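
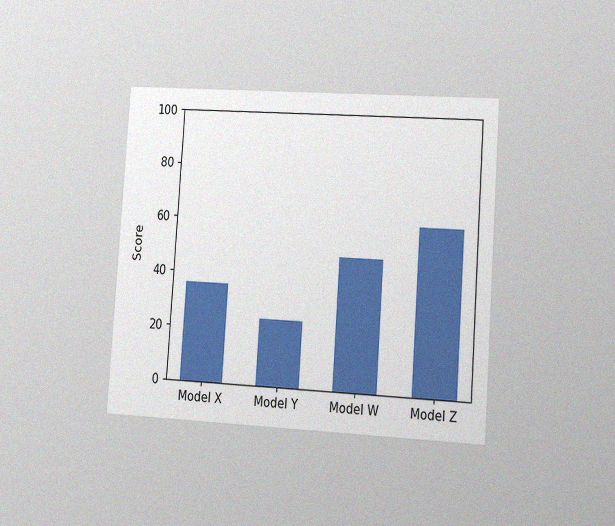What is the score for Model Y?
24

The chart is tilted about 4° clockwise and viewed slightly from the right, with some photo noise. Reading along the chart's y-axis, the Model Y bar reaches 24.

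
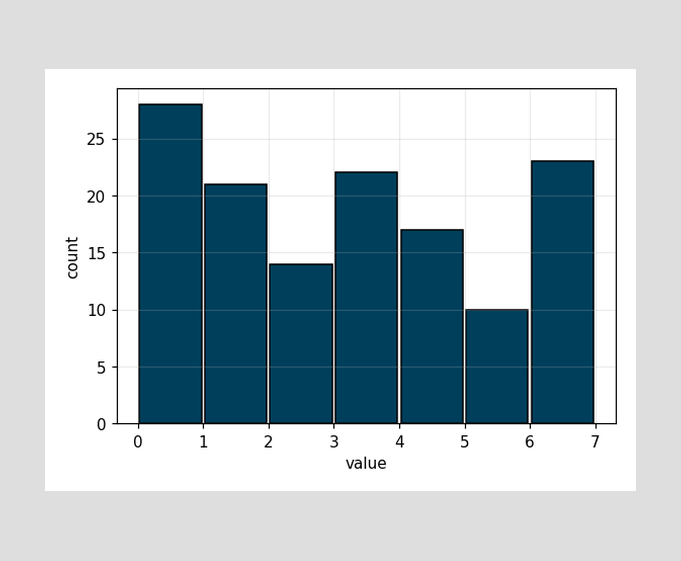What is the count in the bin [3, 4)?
22

The [3, 4) bin has height 22.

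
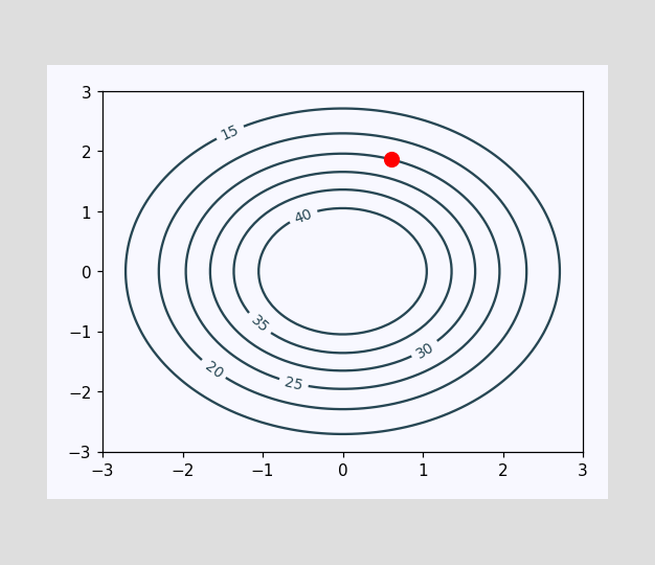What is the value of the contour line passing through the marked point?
25

The marked point sits on the contour labelled 25.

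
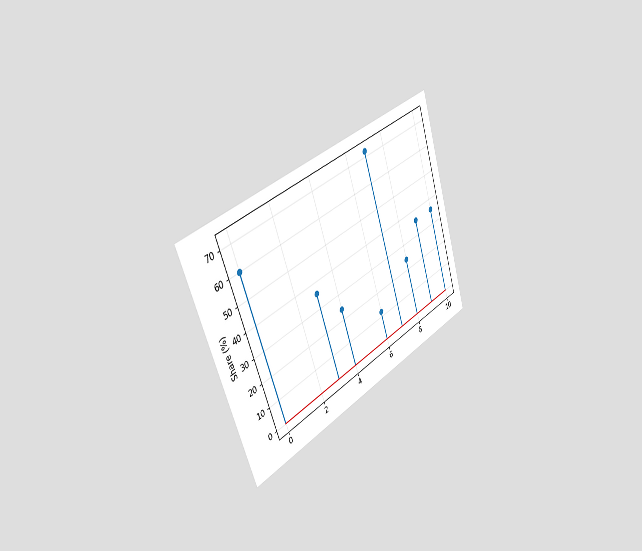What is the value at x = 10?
36%

The chart is tilted about 20° counter-clockwise and viewed slightly from the left. The stem at x=10 reaches 36%.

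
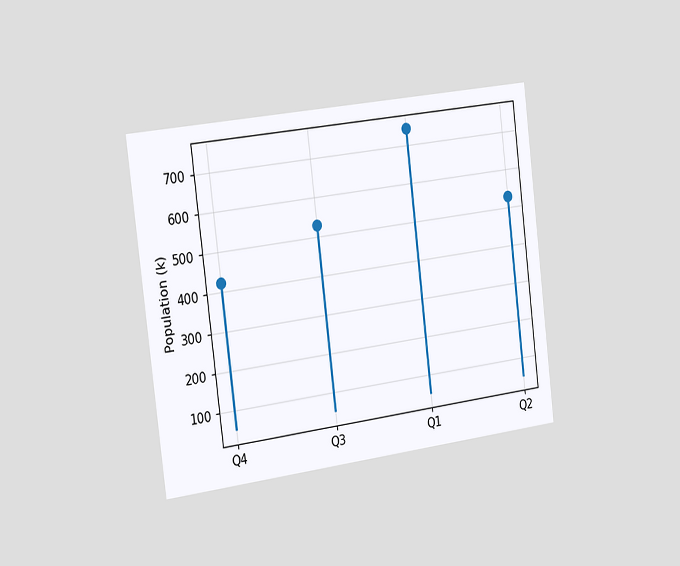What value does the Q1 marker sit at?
The chart is tilted about 7° counter-clockwise and viewed slightly from the left. The Q1 marker sits at 742k.

742k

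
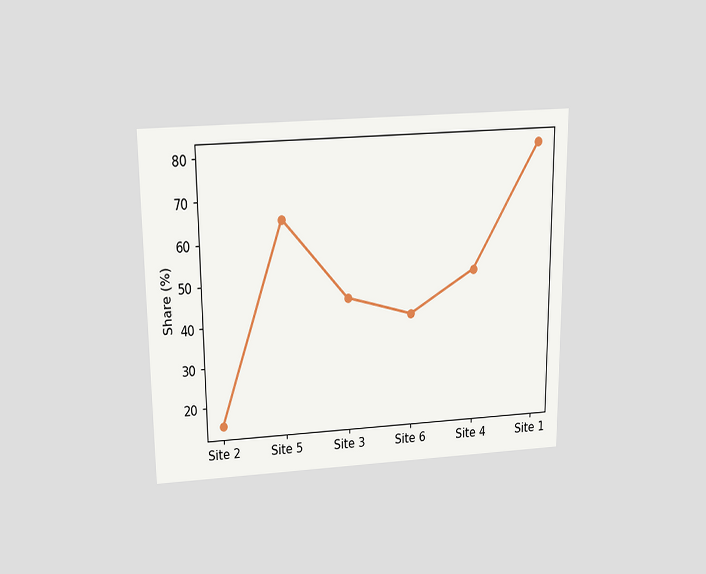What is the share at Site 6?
The chart is viewed slightly from above. At Site 6, the line is at 40%.

40%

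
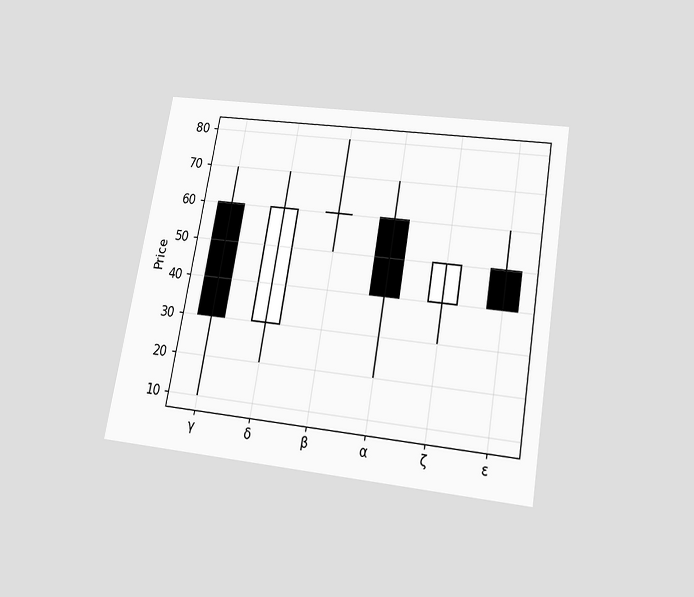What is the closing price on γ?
The chart is tilted about 10° clockwise and viewed slightly from below. The γ candle closes at 30.

30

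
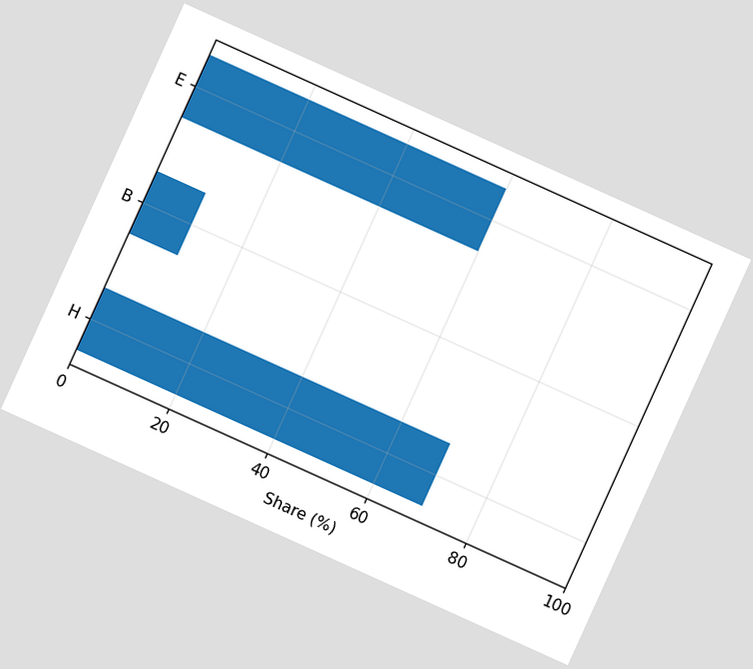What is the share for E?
The chart is tilted about 24° clockwise. Reading along the chart's x-axis, the E bar reaches 60%.

60%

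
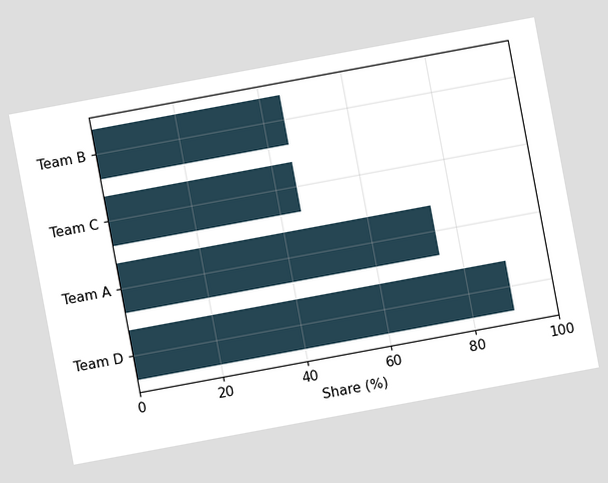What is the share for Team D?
The chart is tilted about 11° counter-clockwise. Reading along the chart's x-axis, the Team D bar reaches 90%.

90%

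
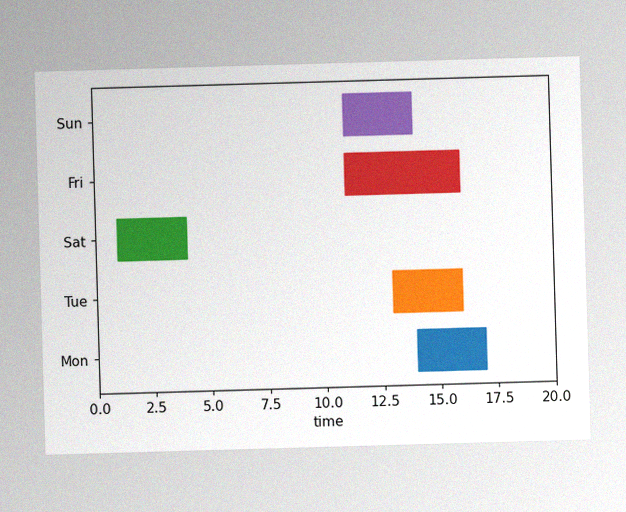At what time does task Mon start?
14

The image has some photo noise and uneven lighting. The Mon bar begins at t=14.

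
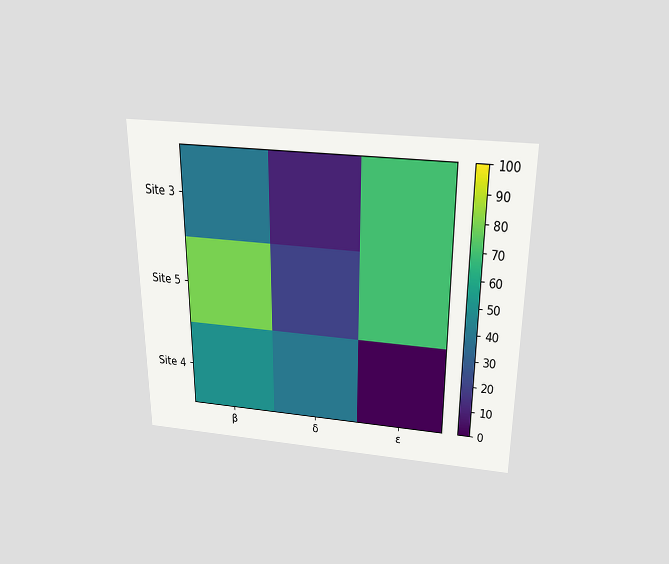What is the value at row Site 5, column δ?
The chart is viewed slightly from above. Matching cell (Site 5, δ) against the colorbar gives 20.

20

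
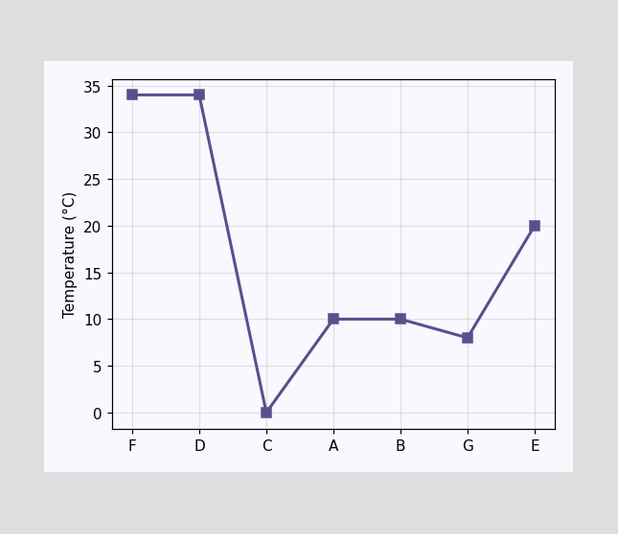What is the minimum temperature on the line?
The lowest point is at C, and reading across to the y-axis gives 0°C.

0°C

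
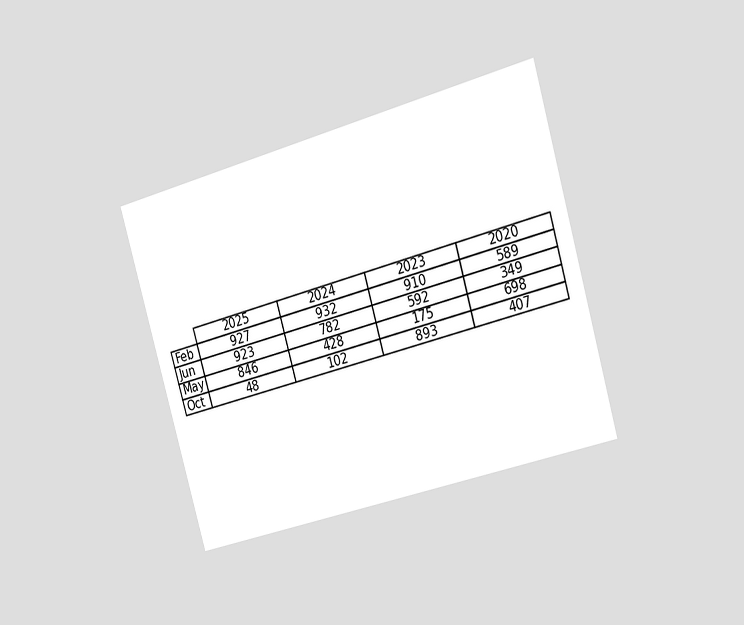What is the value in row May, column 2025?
846

The chart is tilted about 16° counter-clockwise and viewed slightly from the right. The (May, 2025) cell reads 846.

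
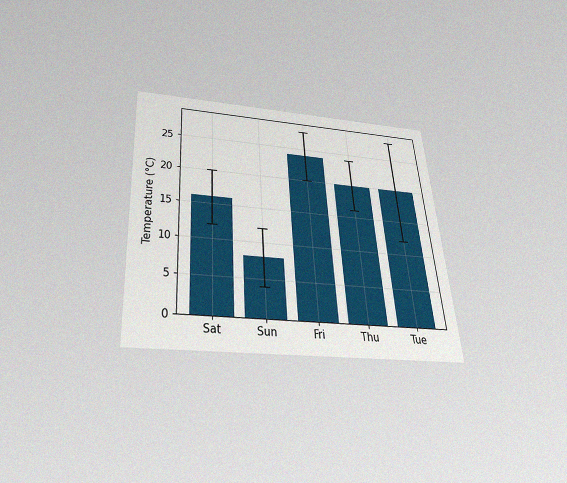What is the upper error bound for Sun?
The chart is tilted about 4° counter-clockwise and viewed slightly from below, with some photo noise. The Sun bar's upper whisker reaches 12°C.

12°C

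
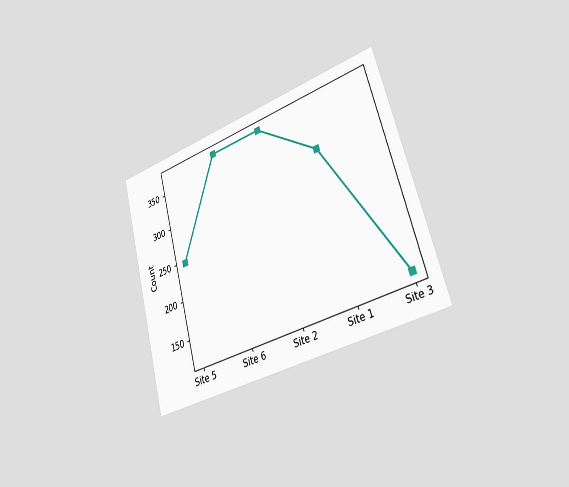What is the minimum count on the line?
124

The chart is tilted about 15° counter-clockwise and viewed slightly from the right. The lowest point is at Site 3, and reading across to the y-axis gives 124.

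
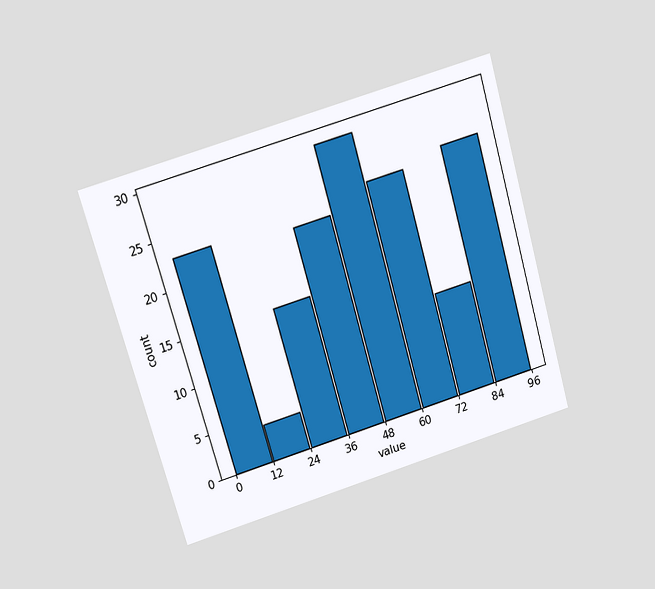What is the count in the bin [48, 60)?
The chart is tilted about 16° counter-clockwise and viewed slightly from above. The [48, 60) bin has height 29.

29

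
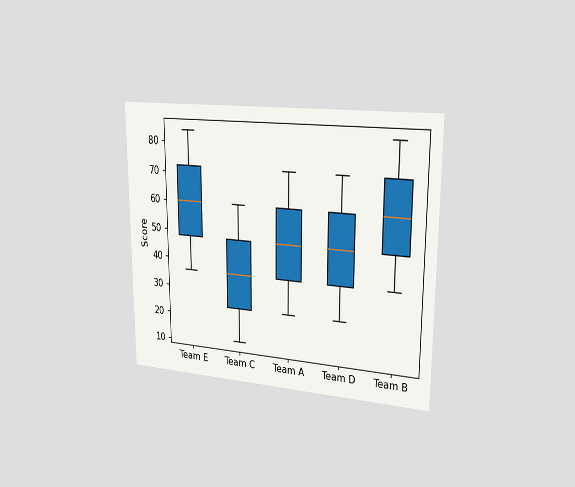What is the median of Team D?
48

The chart is viewed slightly from the right. The median line in the Team D box sits at 48.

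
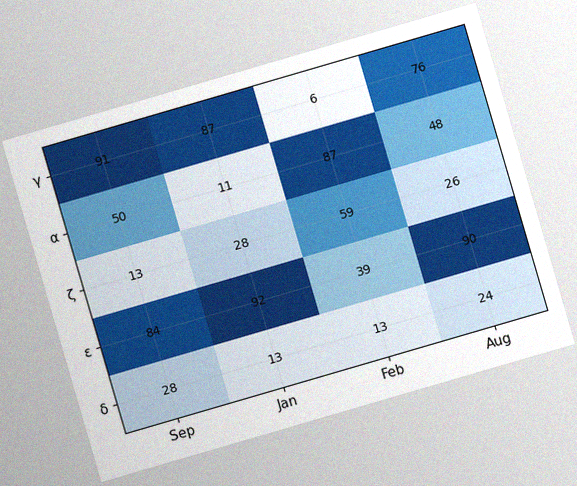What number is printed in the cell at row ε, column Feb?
39

The chart is tilted about 16° counter-clockwise, with some photo noise. The (ε, Feb) cell reads 39.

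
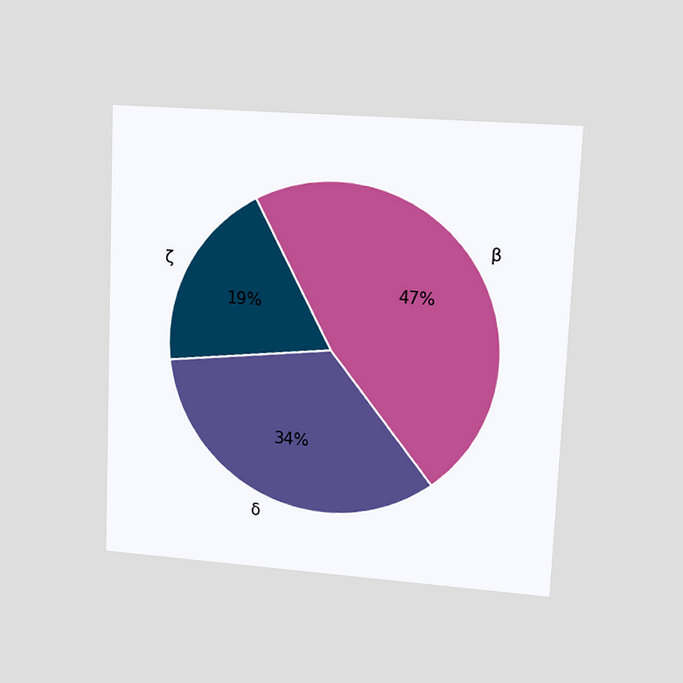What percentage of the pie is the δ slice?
34%

The chart is tilted about 2° clockwise and viewed at a slight angle. The δ slice takes up 34% of the pie.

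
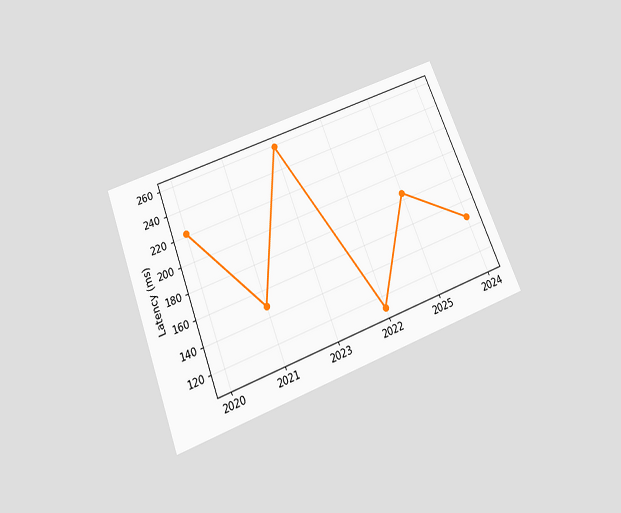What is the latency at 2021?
148ms

The chart is tilted about 21° counter-clockwise and viewed slightly from below. At 2021, the line is at 148ms.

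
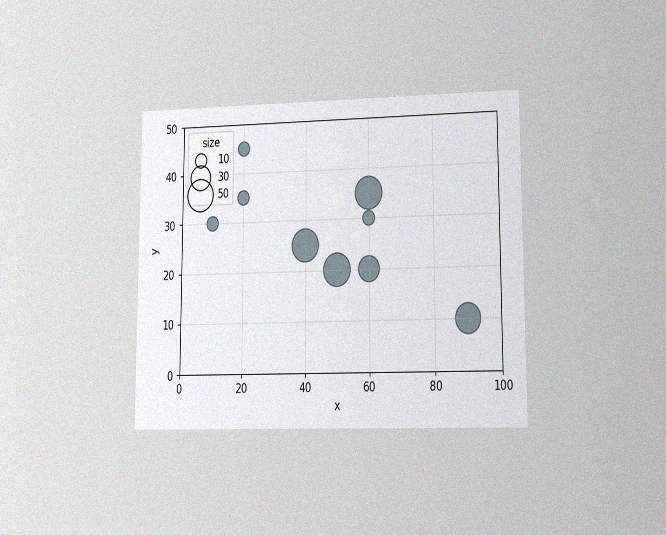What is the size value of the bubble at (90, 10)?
The chart is viewed at a slight angle, with some photo noise. Matching the bubble at (90, 10) against the size legend gives 40.

40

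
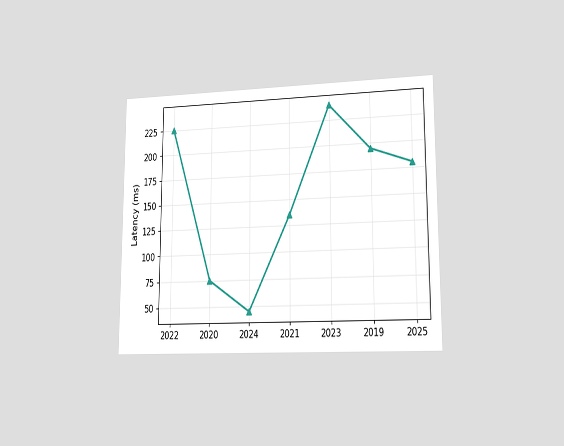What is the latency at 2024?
45ms

The chart is viewed at a slight angle. At 2024, the line is at 45ms.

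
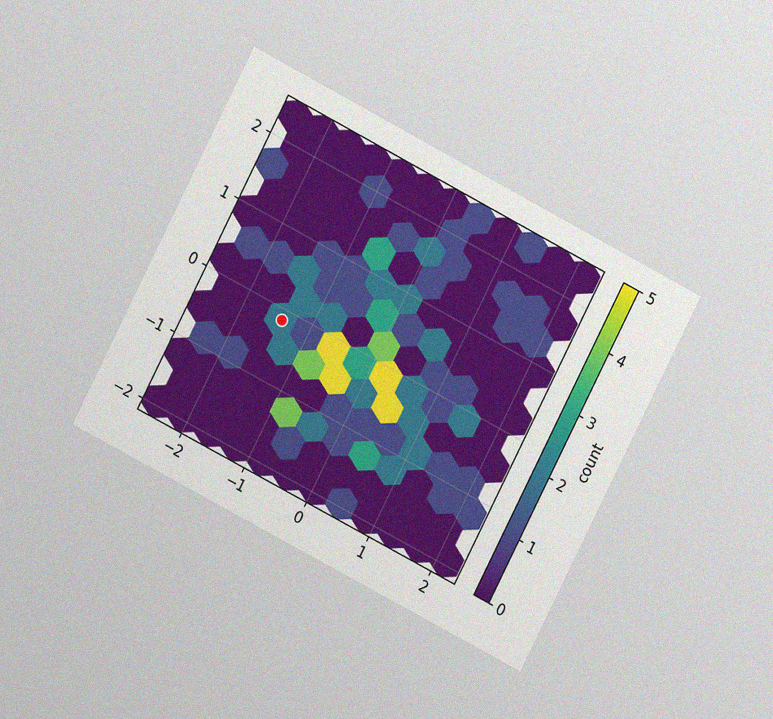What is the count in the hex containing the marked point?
The chart is tilted about 27° clockwise and viewed at a slight angle, with some photo noise. The marked hex reads 2 on the colorbar.

2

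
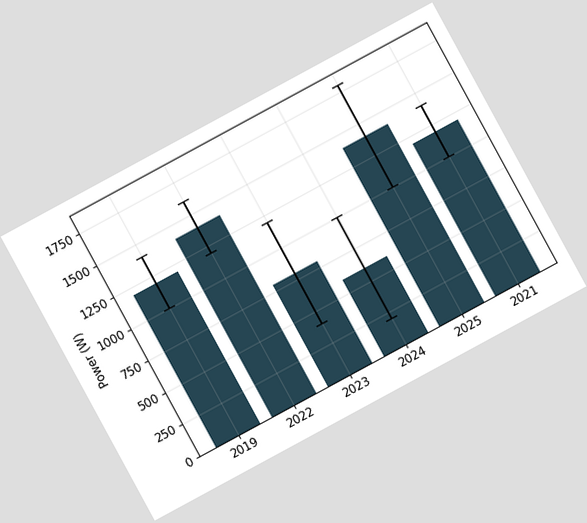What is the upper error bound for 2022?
The chart is tilted about 28° counter-clockwise. The 2022 bar's upper whisker reaches 1600W.

1600W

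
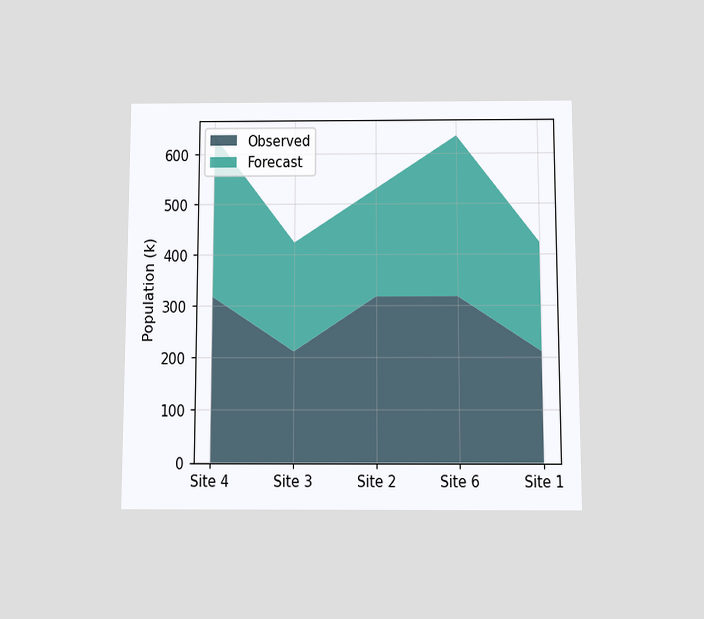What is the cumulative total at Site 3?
424k

The chart is viewed slightly from below. The stacked total at Site 3 reaches 424k.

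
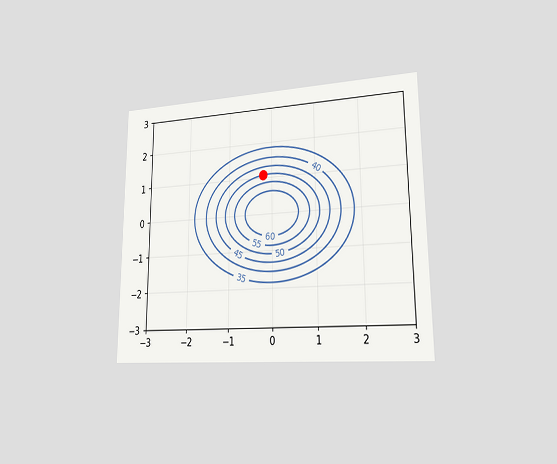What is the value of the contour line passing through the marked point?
The chart is viewed slightly from the right. The marked point sits on the contour labelled 50.

50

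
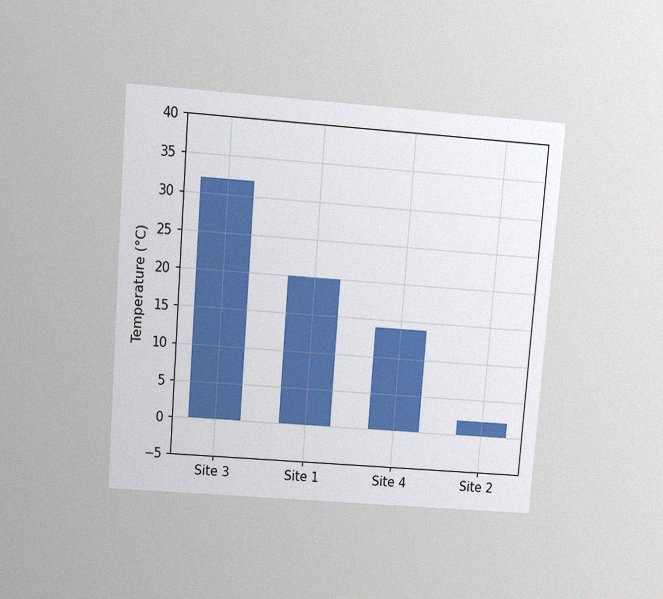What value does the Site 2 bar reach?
The chart is tilted about 4° clockwise and viewed slightly from above, with some photo noise. Reading along the chart's y-axis, the Site 2 bar reaches 2°C.

2°C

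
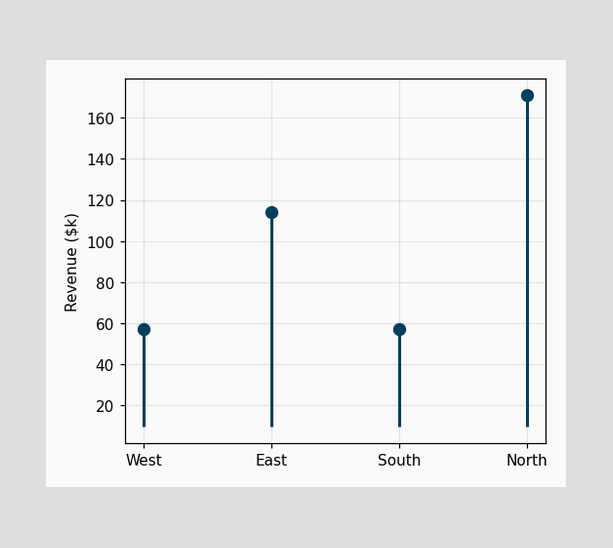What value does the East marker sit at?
$114k

The East marker sits at $114k.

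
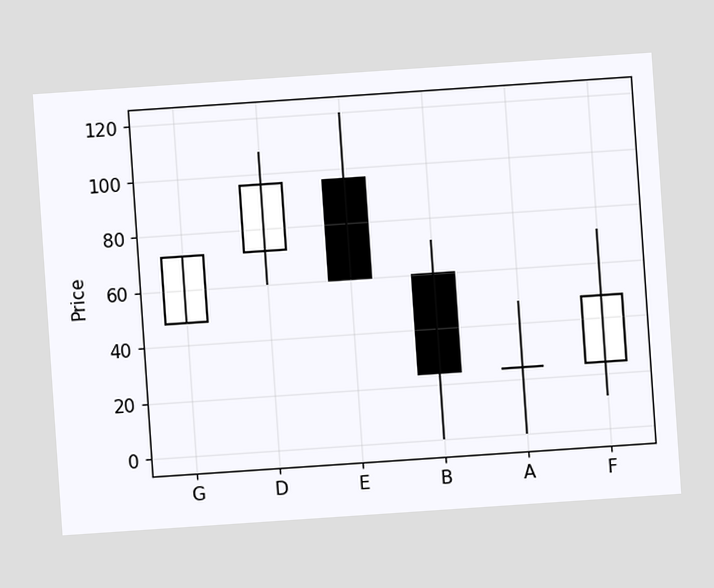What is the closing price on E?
60

The chart is tilted about 4° counter-clockwise. The E candle closes at 60.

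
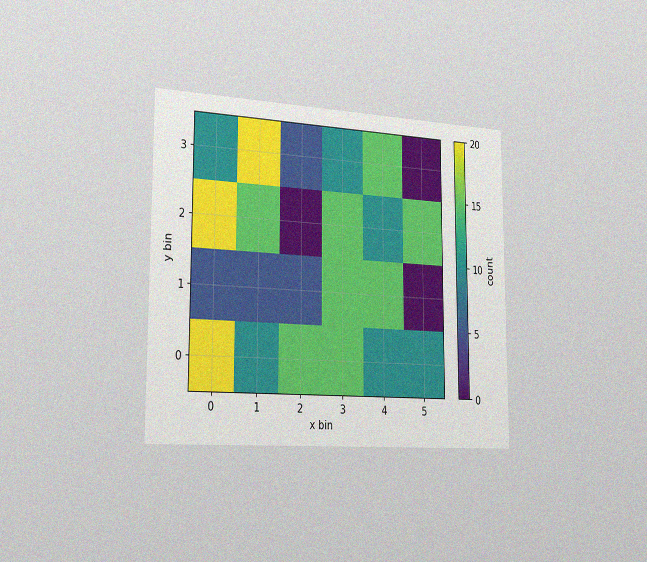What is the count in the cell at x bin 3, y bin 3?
The chart is viewed slightly from the left, with some photo noise. Matching the cell (3, 3) against the colorbar gives 10.

10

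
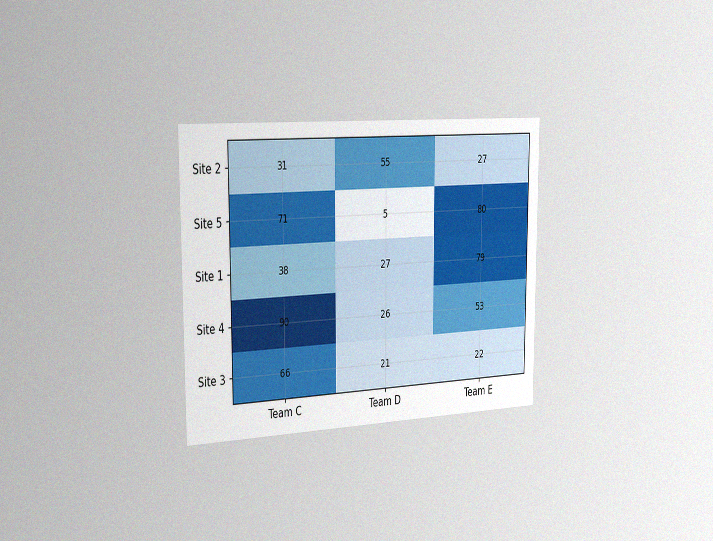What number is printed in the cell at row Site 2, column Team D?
The chart is viewed slightly from the left, with some photo noise. The (Site 2, Team D) cell reads 55.

55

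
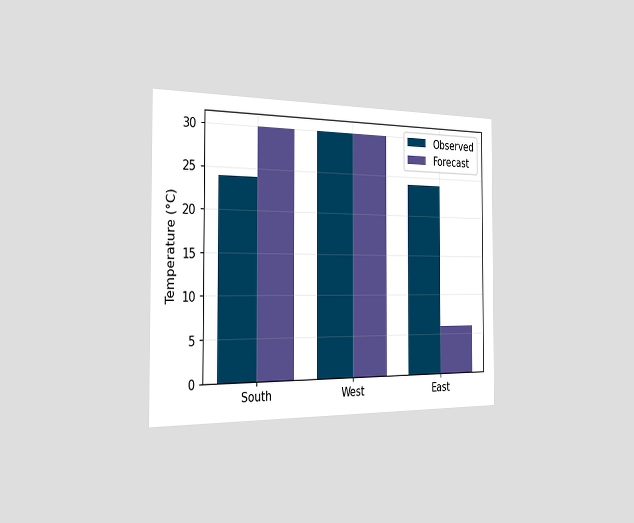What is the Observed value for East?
24°C

The chart is viewed slightly from the left. The Observed bar at East reaches 24°C on the y-axis.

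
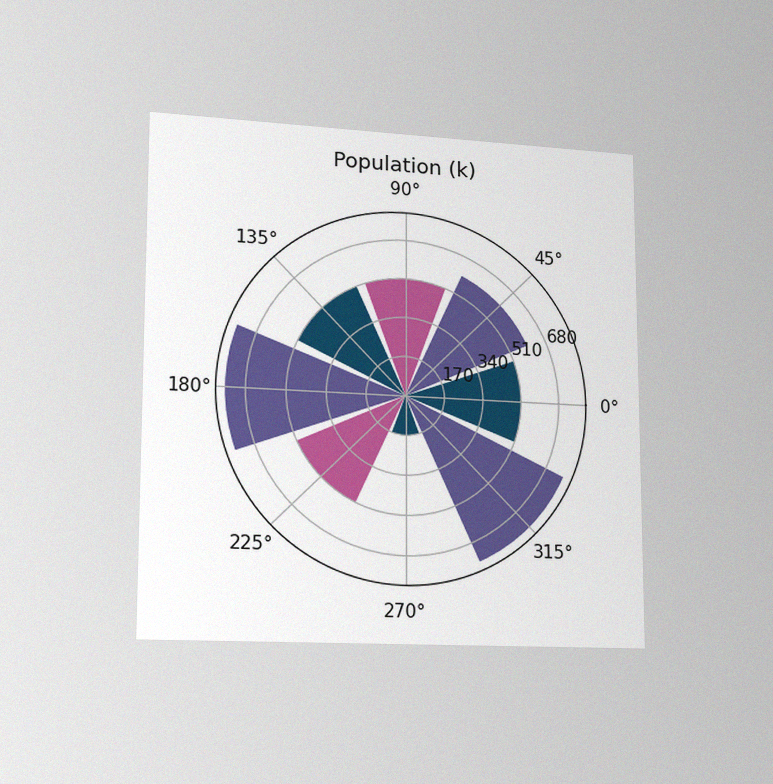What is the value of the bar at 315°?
The chart is viewed slightly from the left, with some photo noise. The bar at 315° reaches 765k on the radial axis.

765k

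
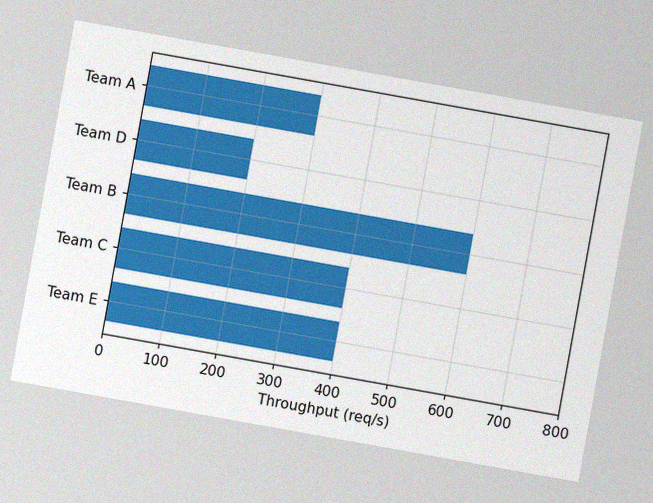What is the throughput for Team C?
400req/s

The chart is tilted about 10° clockwise, with some photo noise. Reading along the chart's x-axis, the Team C bar reaches 400req/s.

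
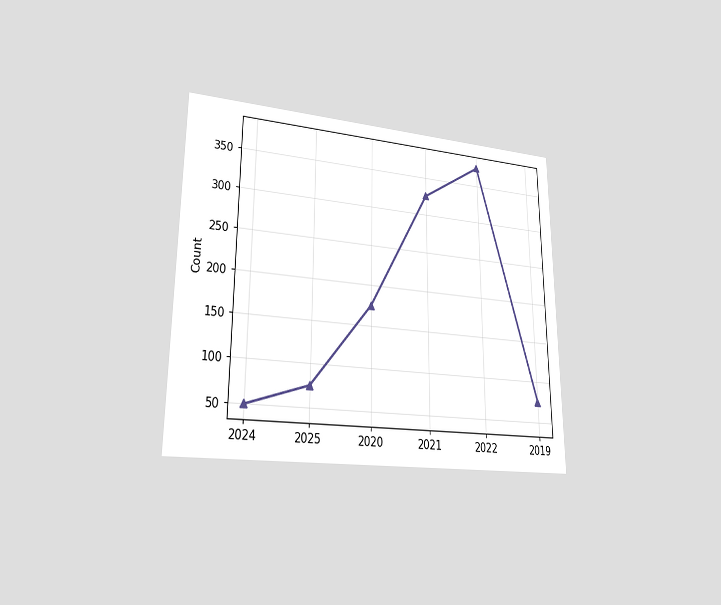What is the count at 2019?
The chart is viewed at a slight angle. At 2019, the line is at 75.

75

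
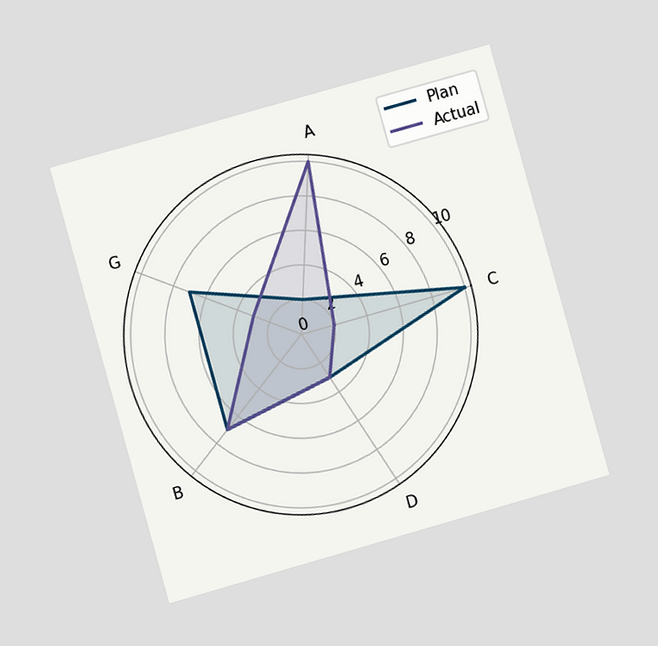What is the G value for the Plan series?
7

The chart is tilted about 16° counter-clockwise and viewed at a slight angle. On the G axis, Plan reaches 7.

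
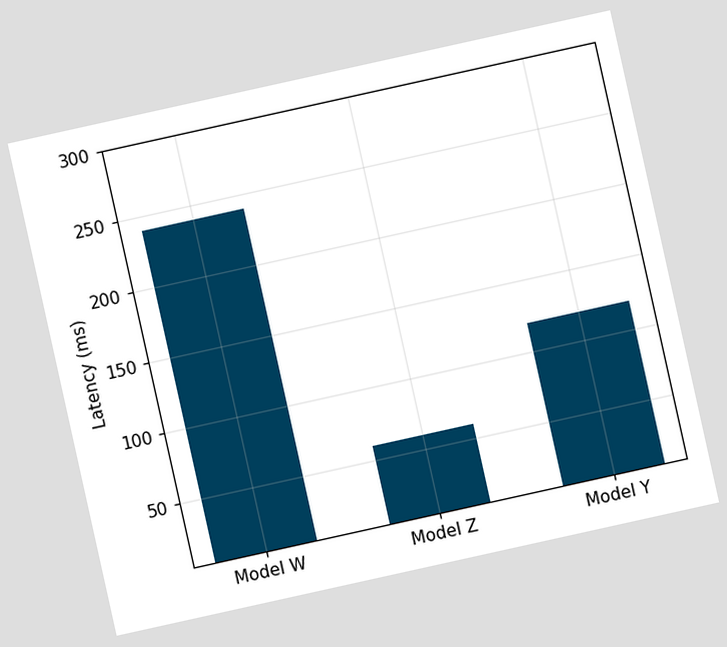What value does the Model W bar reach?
240ms

The chart is tilted about 12° counter-clockwise. Reading along the chart's y-axis, the Model W bar reaches 240ms.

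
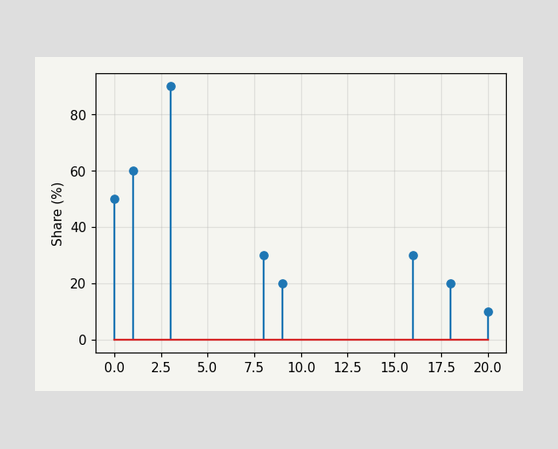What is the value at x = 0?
The stem at x=0 reaches 50%.

50%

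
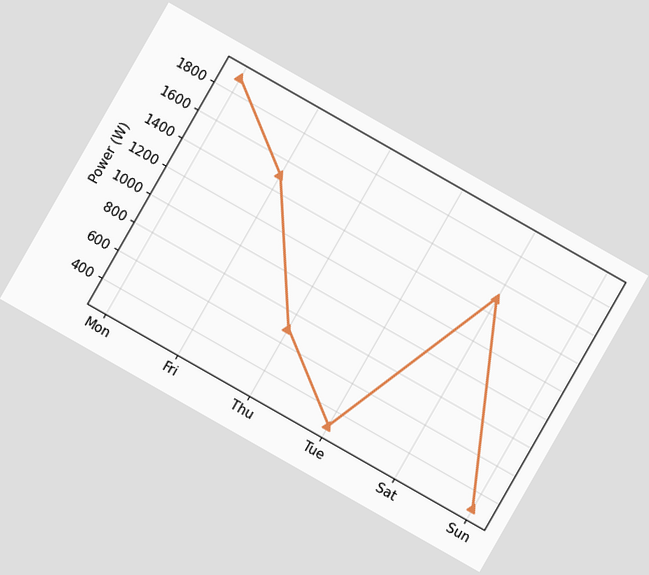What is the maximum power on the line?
1900W

The chart is tilted about 30° clockwise. The highest point is at Mon, and reading across to the y-axis gives 1900W.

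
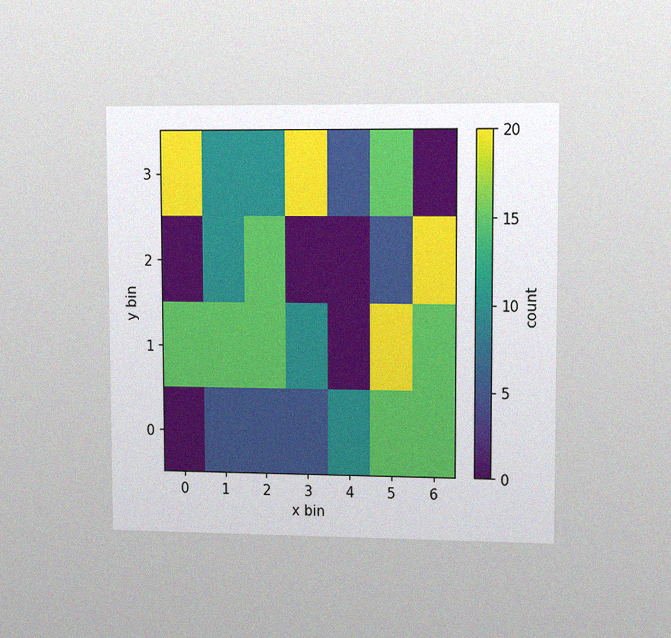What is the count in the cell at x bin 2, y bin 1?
The chart is viewed slightly from the right, with some photo noise. Matching the cell (2, 1) against the colorbar gives 15.

15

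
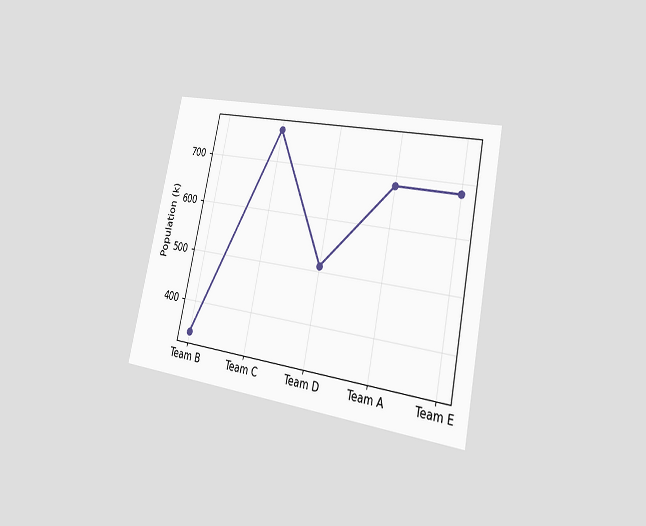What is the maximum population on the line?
765k

The chart is tilted about 12° clockwise and viewed slightly from the right. The highest point is at Team C, and reading across to the y-axis gives 765k.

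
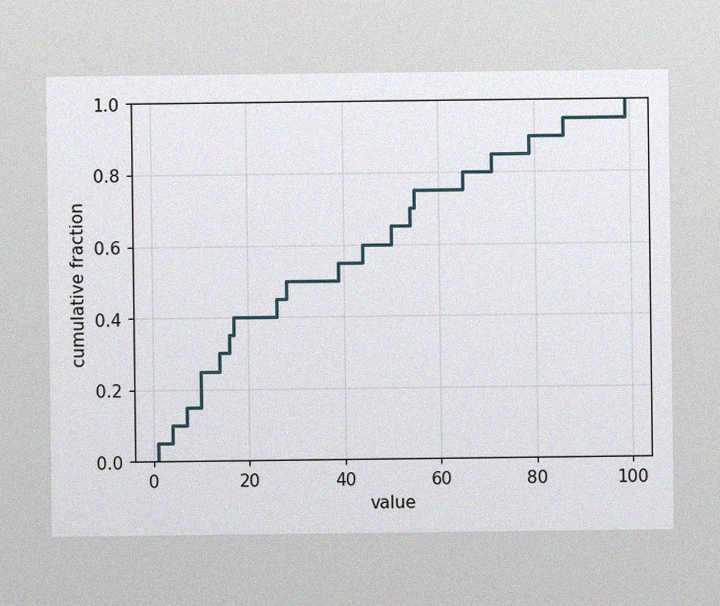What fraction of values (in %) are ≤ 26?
The image has some photo noise and uneven lighting. At x=26 the ECDF step is at 45%.

45%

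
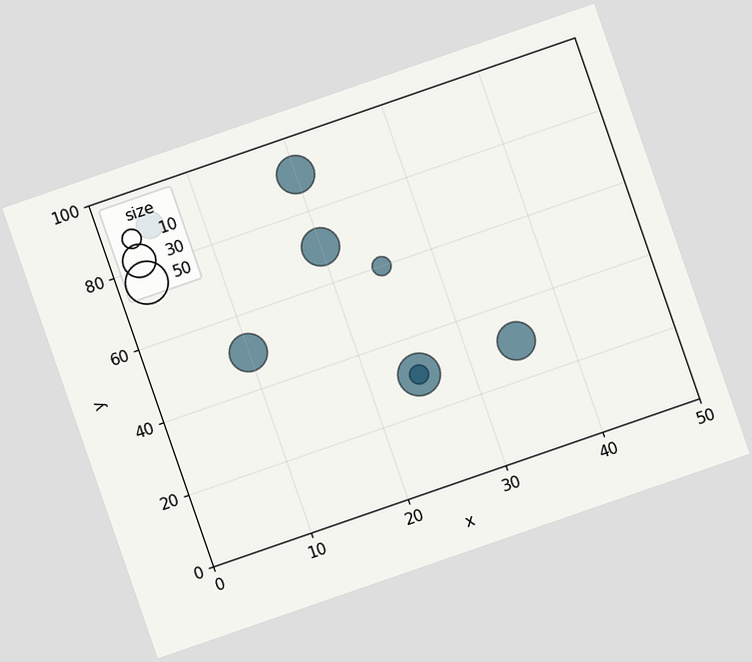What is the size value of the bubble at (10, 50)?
The chart is tilted about 19° counter-clockwise. Matching the bubble at (10, 50) against the size legend gives 40.

40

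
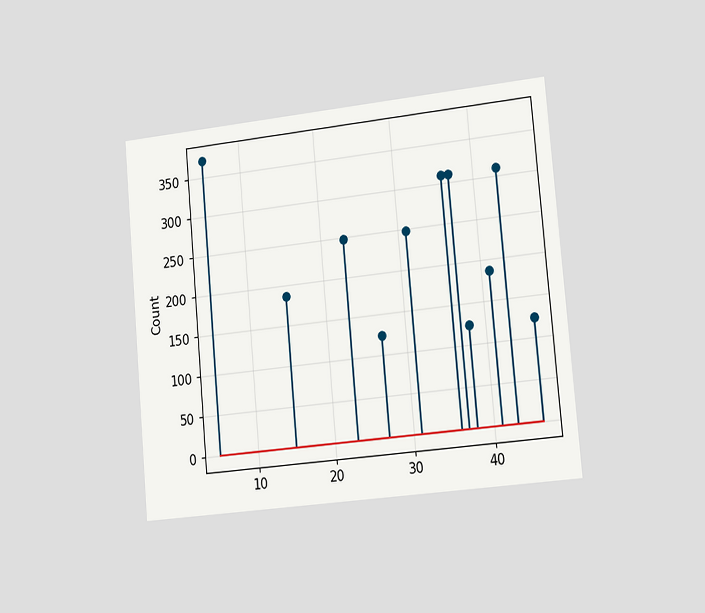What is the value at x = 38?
The chart is tilted about 5° counter-clockwise and viewed slightly from the right. The stem at x=38 reaches 124.

124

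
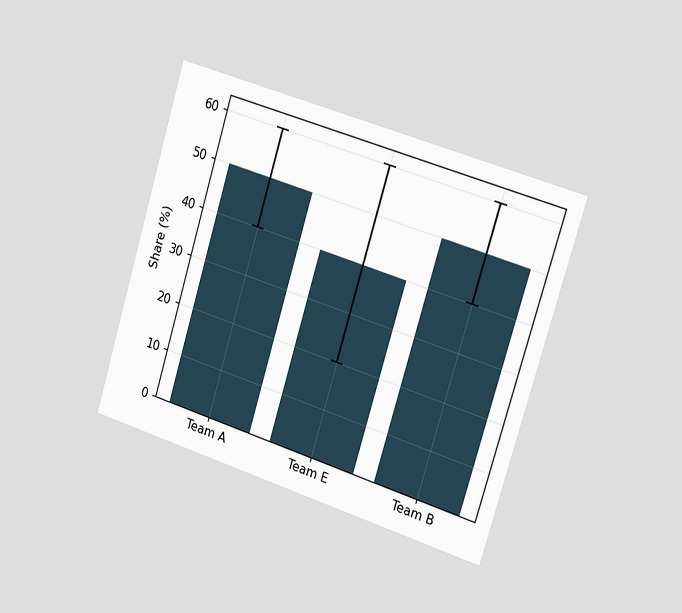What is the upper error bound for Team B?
The chart is tilted about 17° clockwise and viewed slightly from the right. The Team B bar's upper whisker reaches 60%.

60%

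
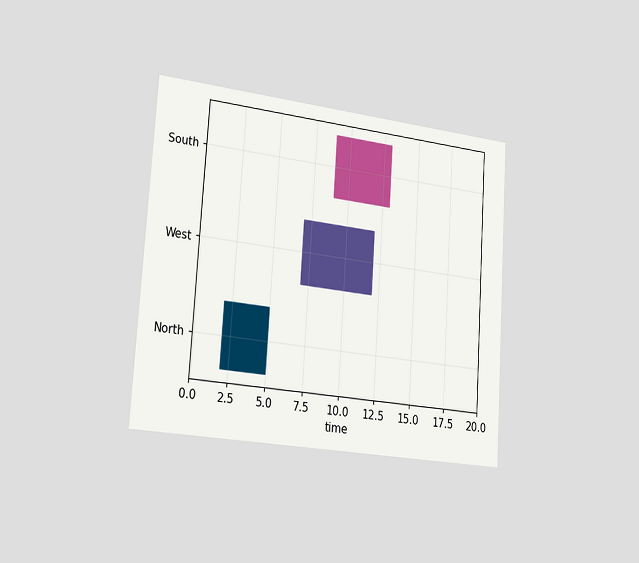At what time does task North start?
The chart is tilted about 4° clockwise and viewed slightly from the left. The North bar begins at t=2.

2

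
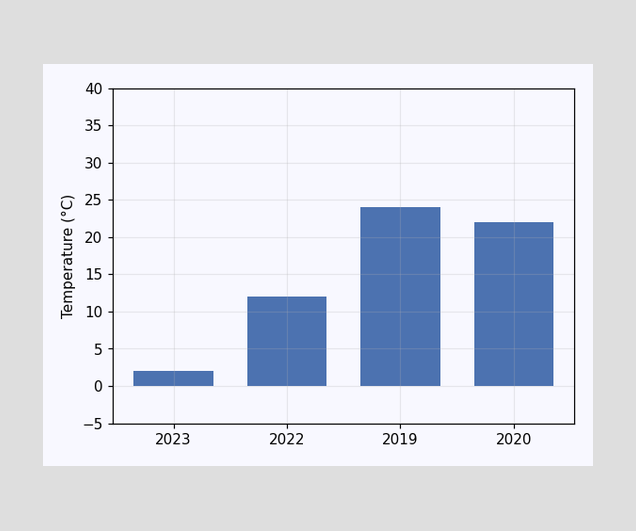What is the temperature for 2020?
Reading along the chart's y-axis, the 2020 bar reaches 22°C.

22°C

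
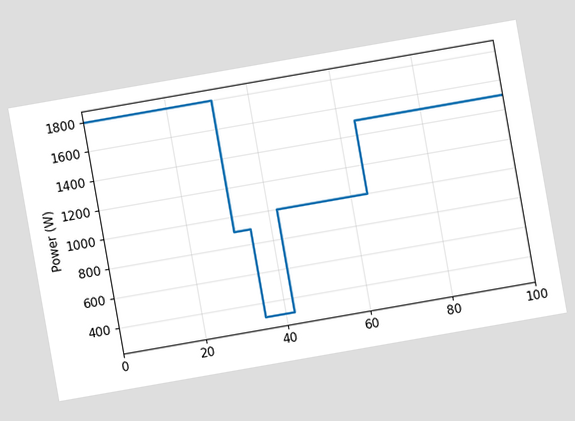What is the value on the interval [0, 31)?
The chart is tilted about 10° counter-clockwise. On [0, 31) the step sits at 1800W.

1800W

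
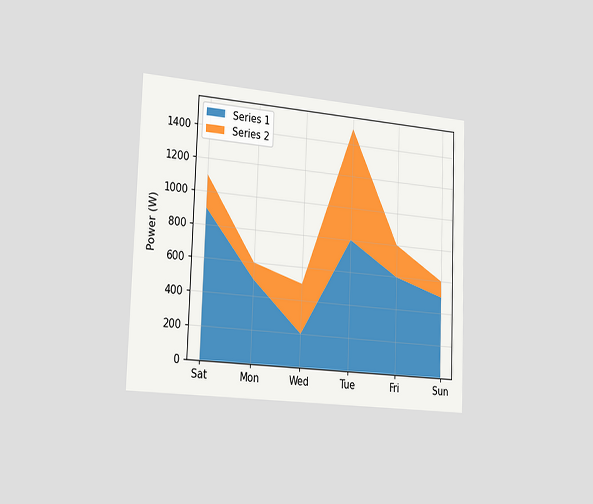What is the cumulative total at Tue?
The chart is tilted about 2° clockwise and viewed slightly from the left. The stacked total at Tue reaches 1500W.

1500W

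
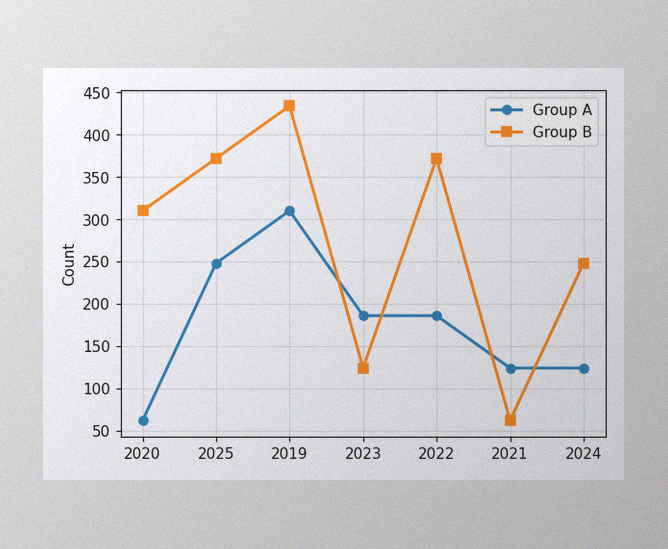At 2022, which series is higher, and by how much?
Group B, by 186

The image has some photo noise and uneven lighting. At 2022, Group B sits above the other line by 186.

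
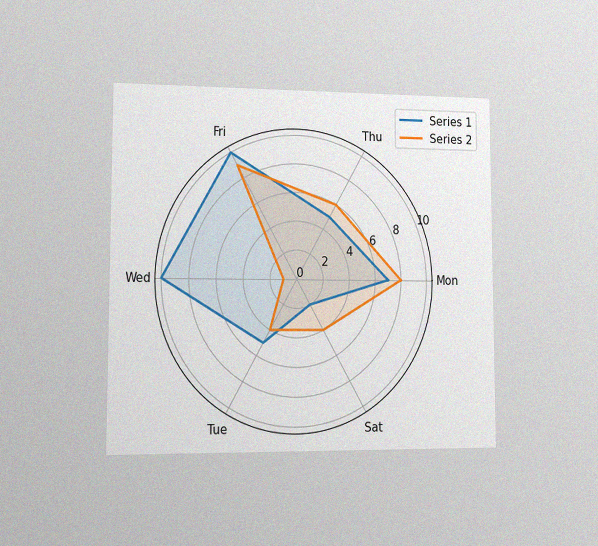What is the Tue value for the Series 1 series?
5

The chart is viewed slightly from the left, with some photo noise. On the Tue axis, Series 1 reaches 5.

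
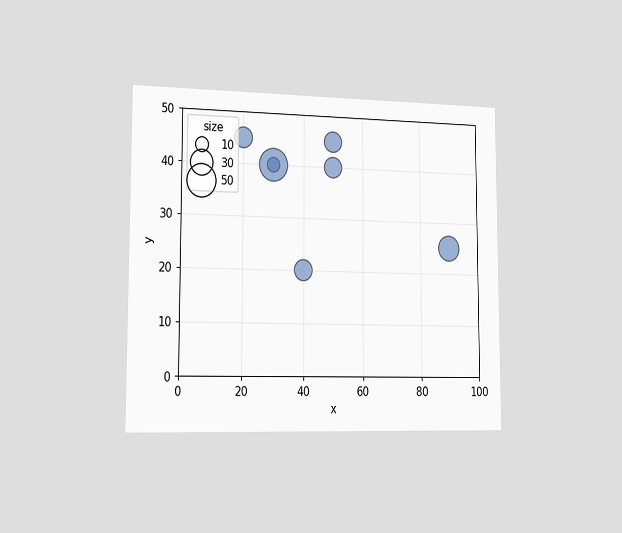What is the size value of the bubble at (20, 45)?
20

The chart is viewed slightly from the left. Matching the bubble at (20, 45) against the size legend gives 20.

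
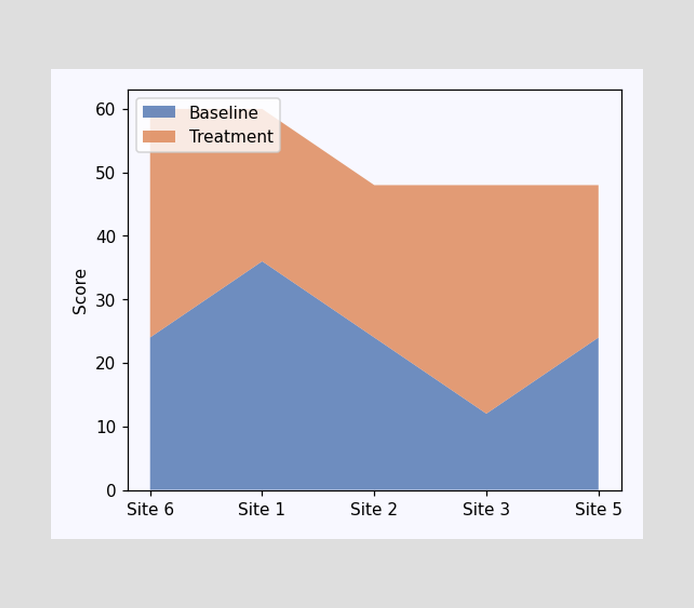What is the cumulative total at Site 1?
60

The stacked total at Site 1 reaches 60.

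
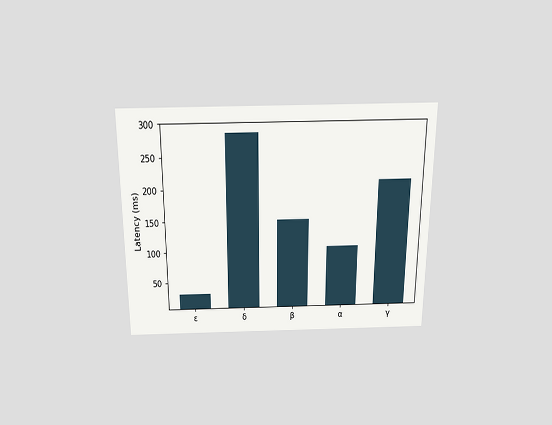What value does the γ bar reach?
The chart is viewed slightly from above. Reading along the chart's y-axis, the γ bar reaches 210ms.

210ms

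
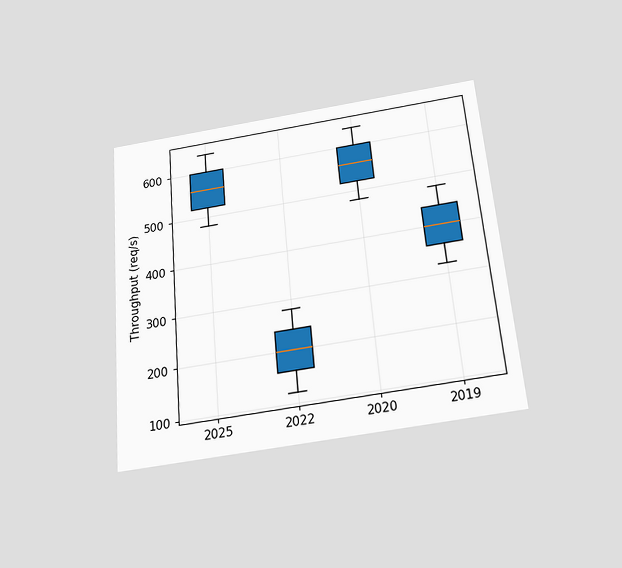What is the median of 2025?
The chart is tilted about 5° counter-clockwise and viewed slightly from below. The median line in the 2025 box sits at 560req/s.

560req/s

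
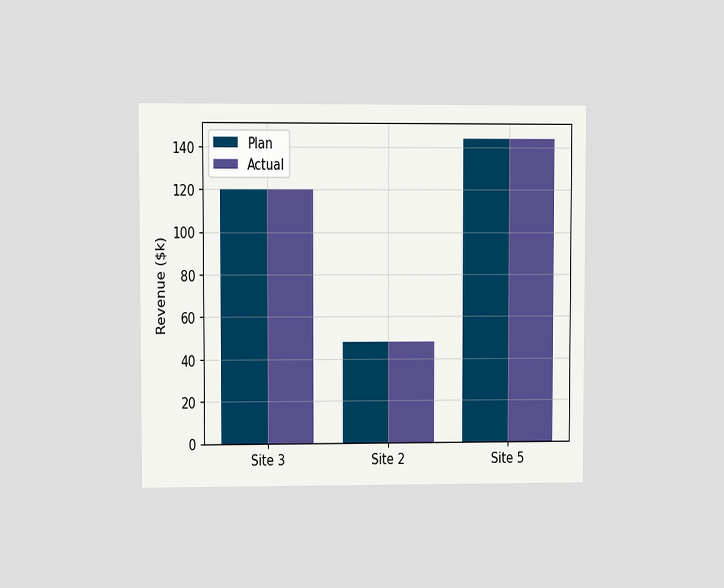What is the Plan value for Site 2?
The chart is viewed at a slight angle. The Plan bar at Site 2 reaches $48k on the y-axis.

$48k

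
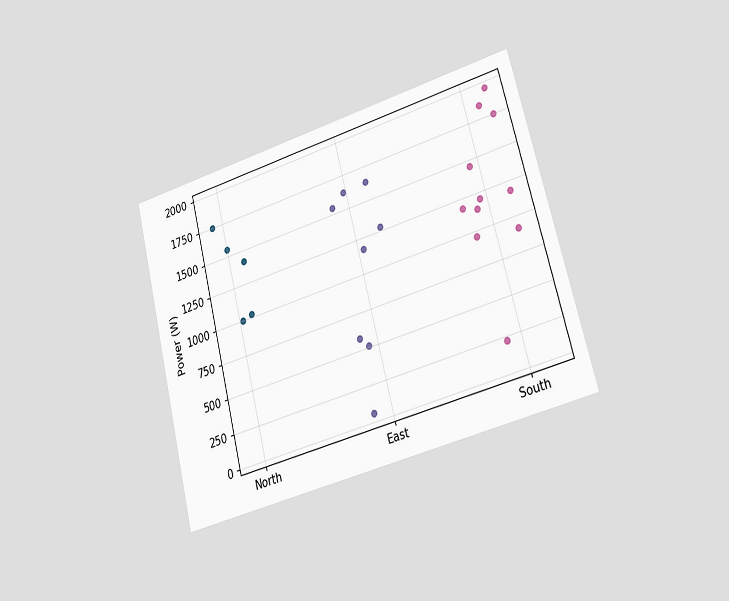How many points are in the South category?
The chart is tilted about 14° counter-clockwise and viewed slightly from the right. Counting the markers in the South column gives 11.

11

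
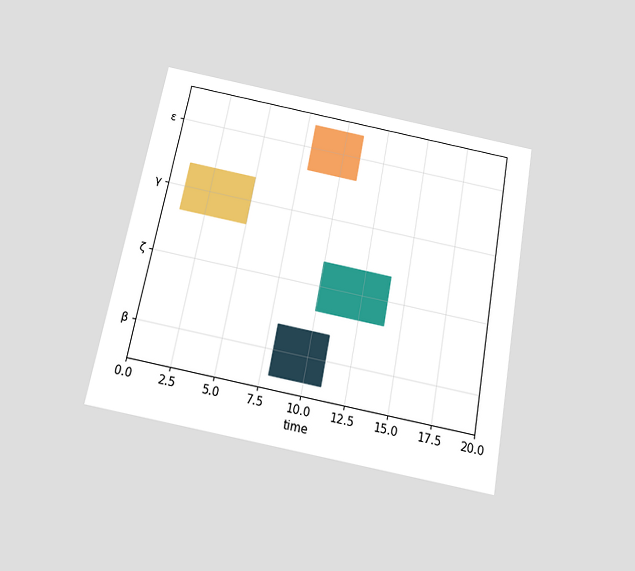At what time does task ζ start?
10

The chart is tilted about 11° clockwise and viewed slightly from below. The ζ bar begins at t=10.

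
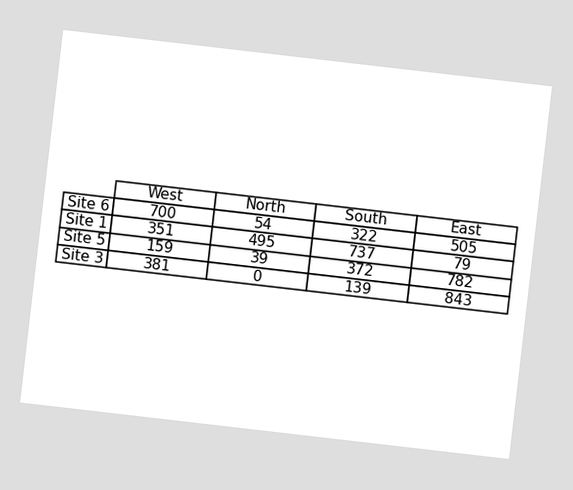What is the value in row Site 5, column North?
The chart is tilted about 7° clockwise. The (Site 5, North) cell reads 39.

39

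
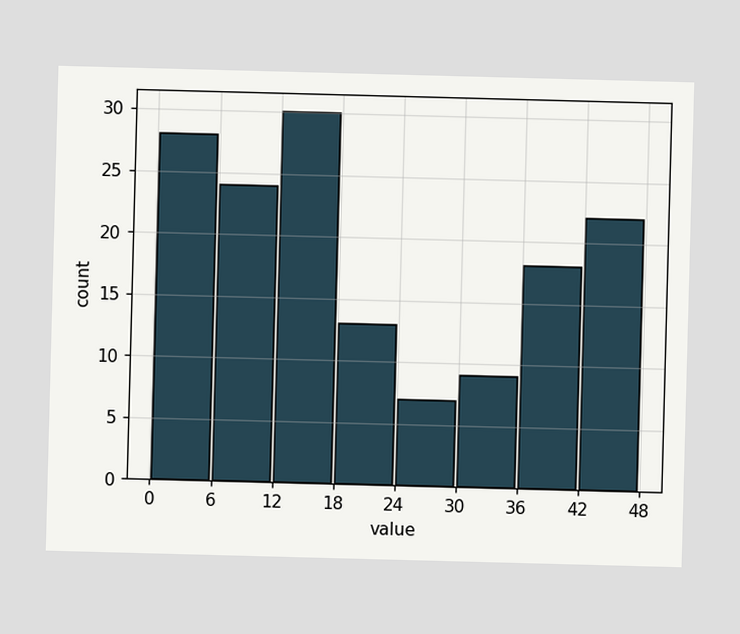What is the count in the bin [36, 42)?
18

The [36, 42) bin has height 18.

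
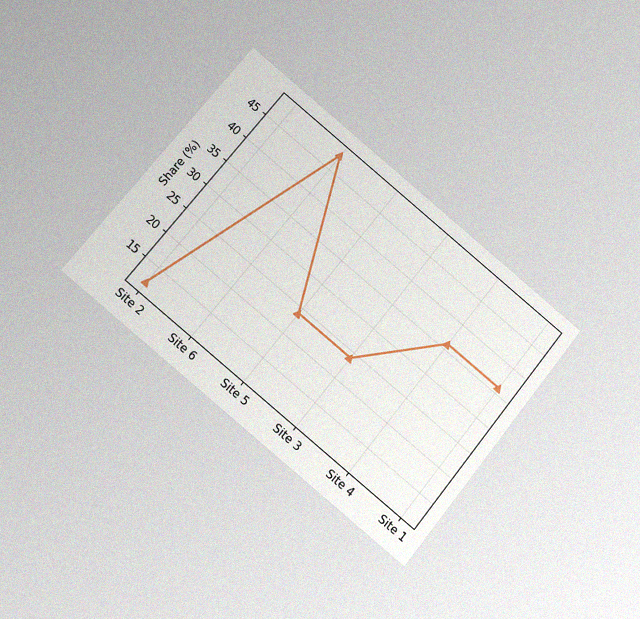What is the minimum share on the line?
12%

The chart is tilted about 39° clockwise and viewed at a slight angle, with some photo noise. The lowest point is at Site 2, and reading across to the y-axis gives 12%.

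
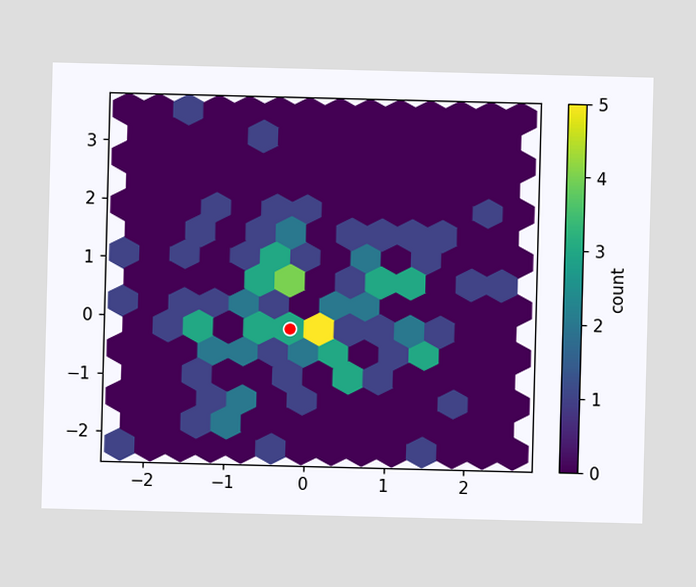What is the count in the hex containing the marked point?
The marked hex reads 3 on the colorbar.

3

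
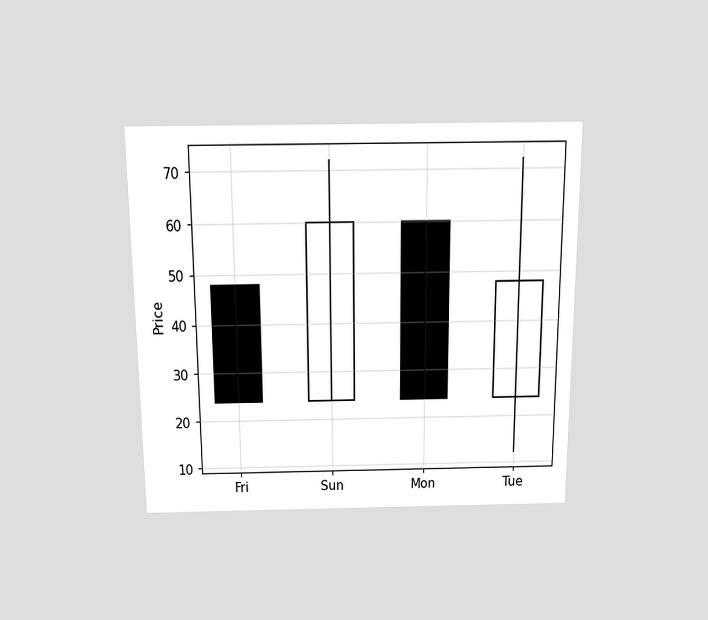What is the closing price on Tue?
The chart is viewed slightly from above. The Tue candle closes at 48.

48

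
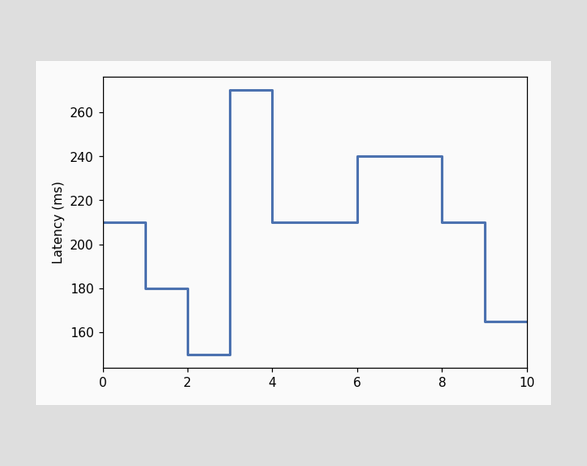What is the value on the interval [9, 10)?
On [9, 10) the step sits at 165ms.

165ms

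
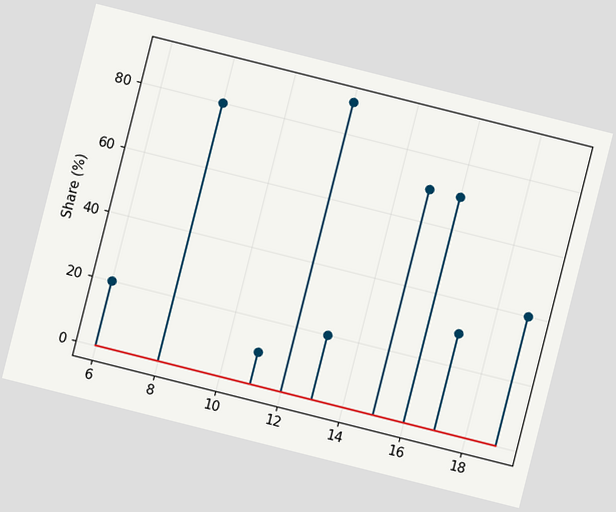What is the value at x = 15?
70%

The chart is tilted about 14° clockwise. The stem at x=15 reaches 70%.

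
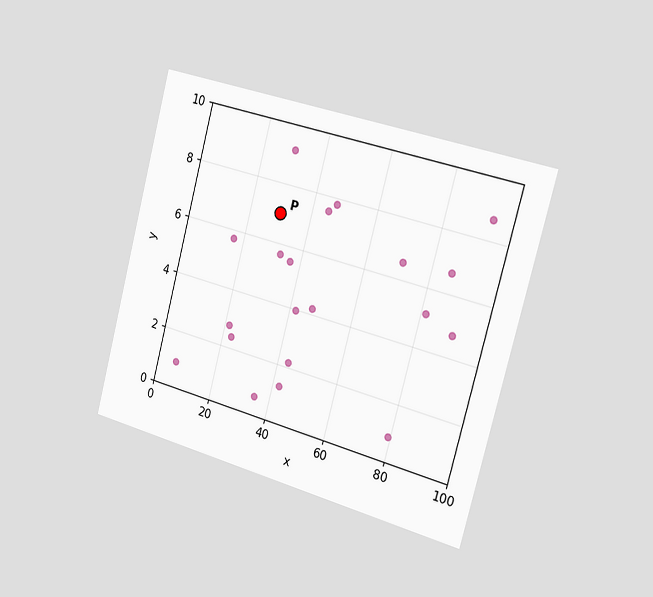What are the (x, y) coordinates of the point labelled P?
The chart is tilted about 15° clockwise and viewed slightly from the right. Following the gridlines from P to each axis, P sits at (30, 7).

(30, 7)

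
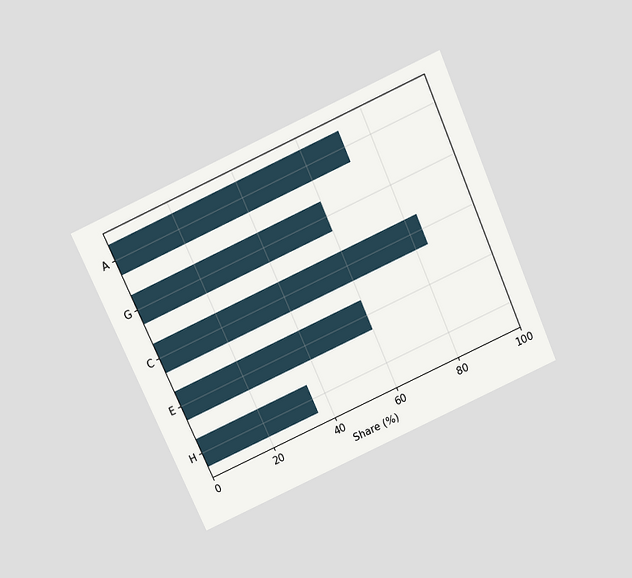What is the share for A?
72%

The chart is tilted about 24° counter-clockwise and viewed slightly from above. Reading along the chart's x-axis, the A bar reaches 72%.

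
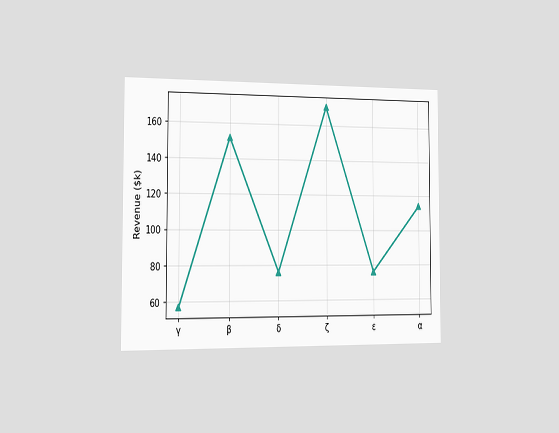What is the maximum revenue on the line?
$171k

The chart is viewed slightly from the left. The highest point is at ζ, and reading across to the y-axis gives $171k.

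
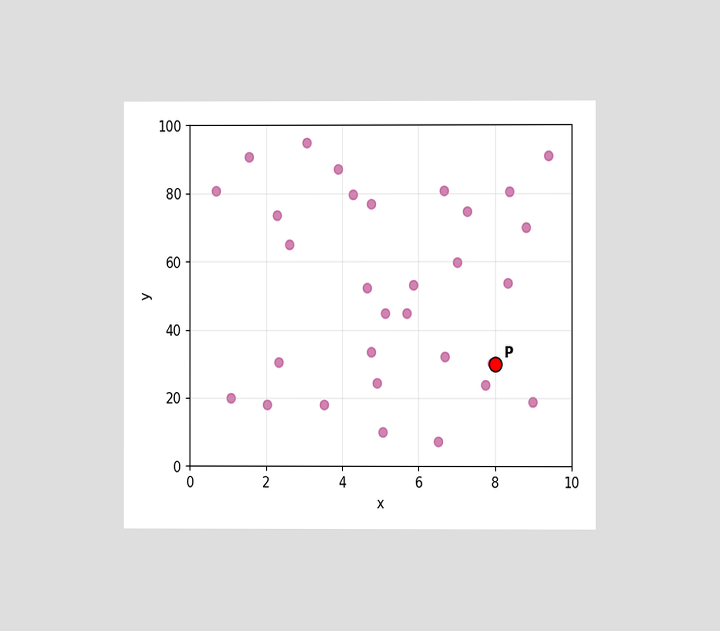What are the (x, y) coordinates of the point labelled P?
The chart is viewed at a slight angle. Following the gridlines from P to each axis, P sits at (8, 30).

(8, 30)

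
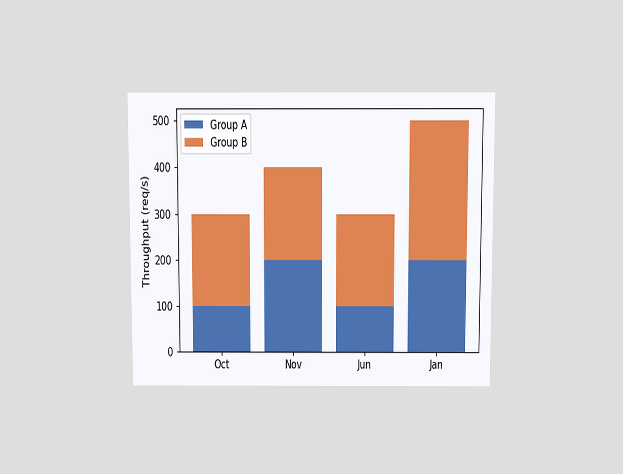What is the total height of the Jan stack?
500req/s

The chart is viewed slightly from above. The Jan stack's top reaches 500req/s on the y-axis.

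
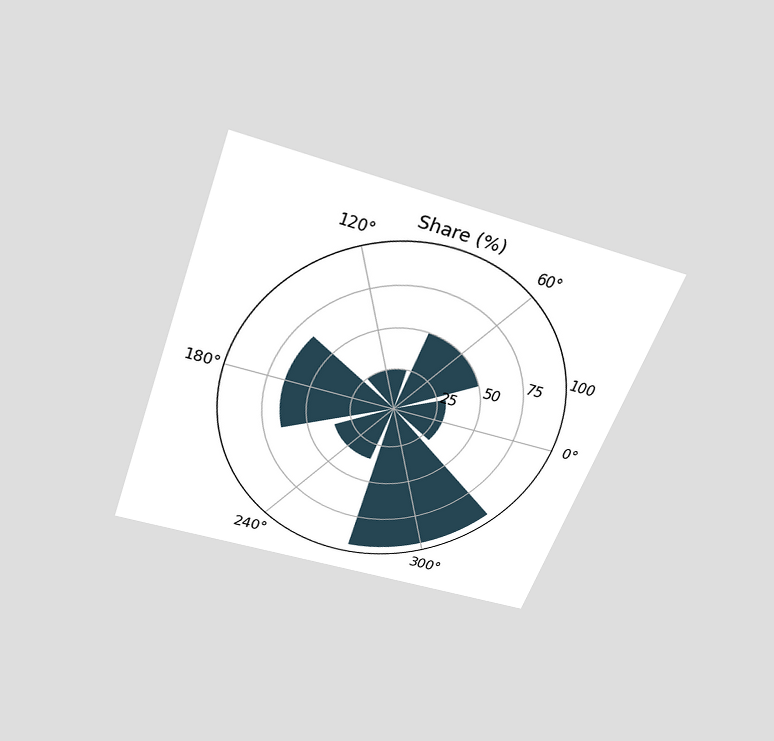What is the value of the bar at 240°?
The chart is tilted about 20° clockwise and viewed slightly from above. The bar at 240° reaches 35% on the radial axis.

35%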